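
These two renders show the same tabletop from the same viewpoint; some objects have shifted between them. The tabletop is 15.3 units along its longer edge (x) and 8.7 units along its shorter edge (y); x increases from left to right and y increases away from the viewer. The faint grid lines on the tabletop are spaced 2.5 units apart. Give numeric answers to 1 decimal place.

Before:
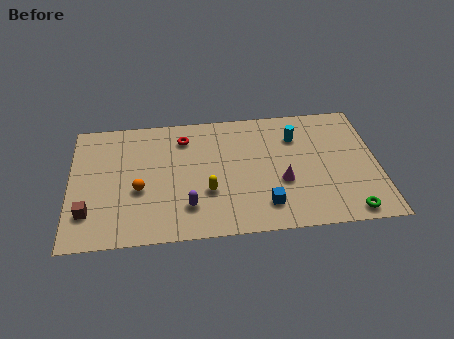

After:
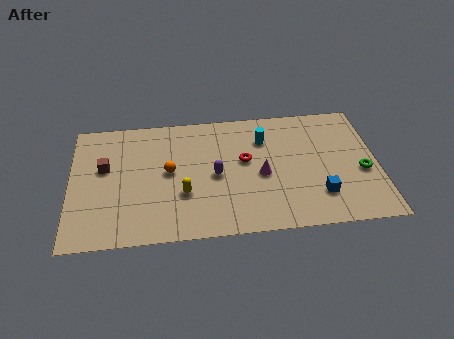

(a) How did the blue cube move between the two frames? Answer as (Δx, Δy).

(2.7, 0.4)

The blue cube started near (9.6, 1.8) and ended near (12.3, 2.2).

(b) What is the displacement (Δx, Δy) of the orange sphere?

(1.5, 1.1)

From the two frames, the orange sphere sits at roughly (3.4, 3.5) before and (4.9, 4.6) after.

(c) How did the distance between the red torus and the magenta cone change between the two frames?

-4.6

The distance was about 6.0 in the first image and 1.4 in the second, so they moved 4.6 units closer together.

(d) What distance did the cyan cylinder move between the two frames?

1.6

The cyan cylinder was near (11.3, 6.4) before and (9.7, 6.4) after, so it travelled √(1.6² + 0.0²) ≈ 1.6 units.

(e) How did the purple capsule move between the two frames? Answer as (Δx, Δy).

(1.4, 2.0)

From the two frames, the purple capsule sits at roughly (5.8, 2.1) before and (7.2, 4.1) after.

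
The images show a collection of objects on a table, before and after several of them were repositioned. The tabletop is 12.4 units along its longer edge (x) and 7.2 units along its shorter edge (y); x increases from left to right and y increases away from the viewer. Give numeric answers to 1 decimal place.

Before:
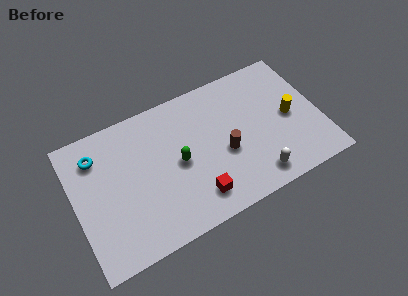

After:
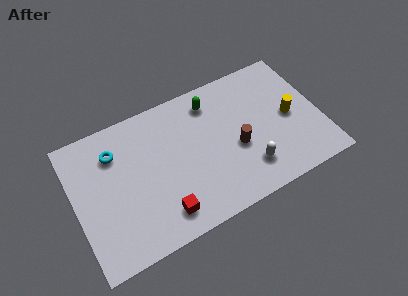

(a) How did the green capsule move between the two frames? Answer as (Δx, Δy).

(2.0, 2.4)

From the two frames, the green capsule sits at roughly (5.2, 3.5) before and (7.2, 5.9) after.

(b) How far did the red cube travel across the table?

1.7

From (5.8, 1.4) to (4.1, 1.3), the red cube covered √(1.7² + 0.1²) ≈ 1.7 units.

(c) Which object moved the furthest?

the green capsule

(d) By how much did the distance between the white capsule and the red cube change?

+1.4

The distance was about 3.0 in the first image and 4.4 in the second, so they moved 1.4 units further apart.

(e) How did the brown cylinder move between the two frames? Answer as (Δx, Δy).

(0.6, 0.0)

The brown cylinder started near (7.5, 3.0) and ended near (8.1, 3.0).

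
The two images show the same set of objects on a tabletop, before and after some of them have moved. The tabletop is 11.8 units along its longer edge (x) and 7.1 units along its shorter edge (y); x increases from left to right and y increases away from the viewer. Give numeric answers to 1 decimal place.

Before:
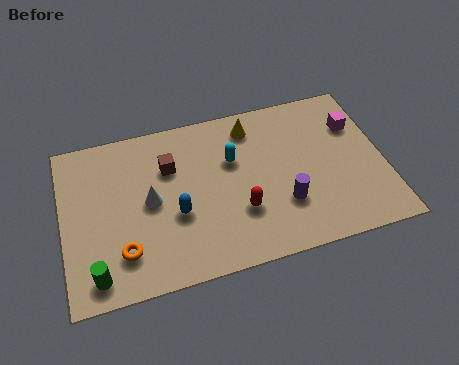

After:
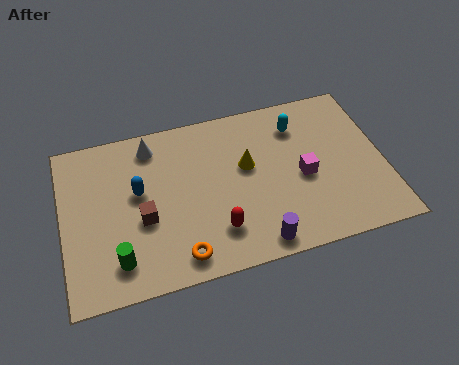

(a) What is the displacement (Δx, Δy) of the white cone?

(0.2, 2.4)

From the two frames, the white cone sits at roughly (3.2, 3.6) before and (3.4, 6.0) after.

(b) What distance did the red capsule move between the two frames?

1.1

The red capsule moved from about (6.4, 2.3) to (5.5, 1.7), a distance of √(0.9² + 0.6²) ≈ 1.1.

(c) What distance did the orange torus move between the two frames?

2.1

The orange torus moved from about (2.1, 1.7) to (4.1, 1.0), a distance of √(2.0² + 0.7²) ≈ 2.1.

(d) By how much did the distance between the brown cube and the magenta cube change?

-1.0

The distance was about 6.9 in the first image and 5.9 in the second, so they moved 1.0 units closer together.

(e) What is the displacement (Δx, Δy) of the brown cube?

(-1.1, -2.0)

From the two frames, the brown cube sits at roughly (4.0, 4.9) before and (2.9, 2.9) after.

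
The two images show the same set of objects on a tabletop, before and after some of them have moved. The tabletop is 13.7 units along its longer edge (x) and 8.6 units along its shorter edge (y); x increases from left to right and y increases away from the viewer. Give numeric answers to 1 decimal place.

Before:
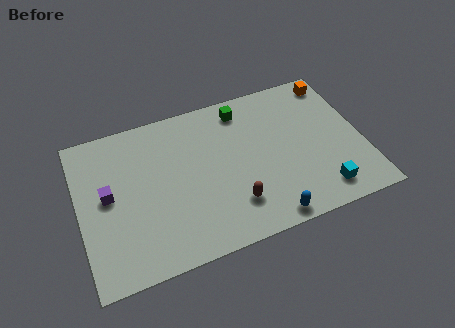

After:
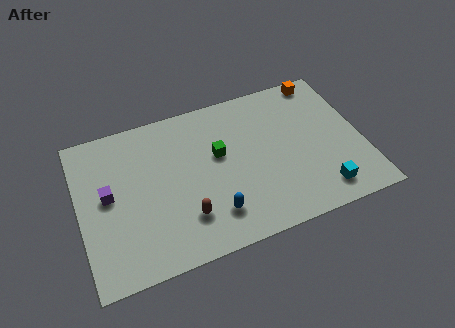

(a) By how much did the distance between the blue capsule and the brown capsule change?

-0.7

The distance was about 2.0 in the first image and 1.3 in the second, so they moved 0.7 units closer together.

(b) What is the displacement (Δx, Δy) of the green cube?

(-1.4, -2.2)

The green cube was at about (8.2, 7.3) and moved to about (6.8, 5.1).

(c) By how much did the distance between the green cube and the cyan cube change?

-0.8

They were about 6.7 units apart before and 5.9 after — 0.8 units closer together.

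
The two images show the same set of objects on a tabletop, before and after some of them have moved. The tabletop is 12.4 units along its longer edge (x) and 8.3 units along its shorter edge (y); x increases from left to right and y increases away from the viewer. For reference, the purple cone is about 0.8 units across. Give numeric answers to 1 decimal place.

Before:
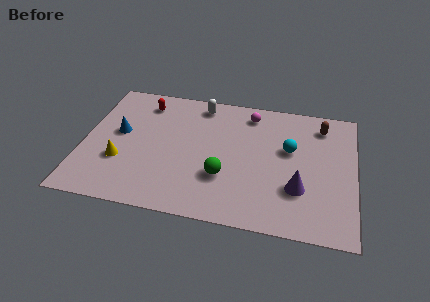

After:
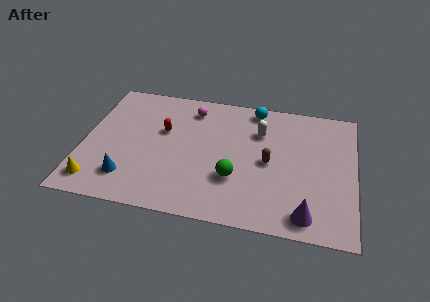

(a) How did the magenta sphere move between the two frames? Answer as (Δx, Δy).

(-2.7, -0.2)

The magenta sphere was at about (7.5, 7.0) and moved to about (4.8, 6.8).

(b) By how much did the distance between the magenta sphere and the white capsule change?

+1.0

Before: roughly 2.3 units apart; after: 3.3. That's 1.0 units further apart.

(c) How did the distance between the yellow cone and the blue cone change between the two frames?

-0.3

The distance was about 1.8 in the first image and 1.5 in the second, so they moved 0.3 units closer together.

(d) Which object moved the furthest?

the brown capsule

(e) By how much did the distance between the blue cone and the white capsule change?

+2.7

Before: roughly 4.4 units apart; after: 7.1. That's 2.7 units further apart.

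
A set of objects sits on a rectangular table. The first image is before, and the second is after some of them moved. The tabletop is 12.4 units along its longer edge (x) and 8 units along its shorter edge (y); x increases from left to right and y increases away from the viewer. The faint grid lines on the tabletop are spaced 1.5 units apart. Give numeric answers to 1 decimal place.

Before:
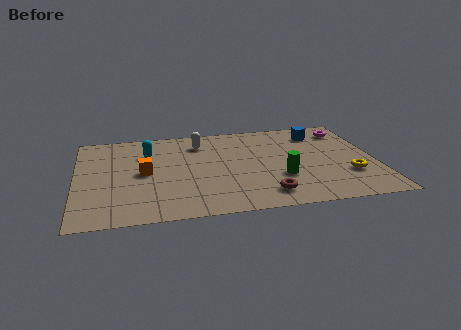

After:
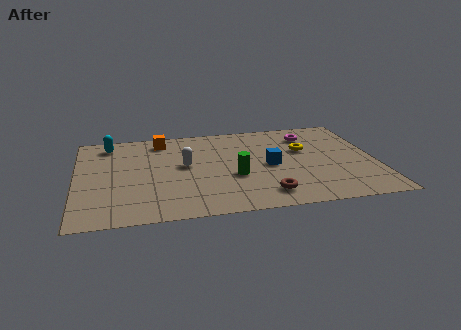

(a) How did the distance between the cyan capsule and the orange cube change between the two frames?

+0.5

The distance was about 1.7 in the first image and 2.2 in the second, so they moved 0.5 units further apart.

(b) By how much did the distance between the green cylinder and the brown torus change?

+0.6

Before: roughly 1.5 units apart; after: 2.1. That's 0.6 units further apart.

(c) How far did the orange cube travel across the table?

2.9

From (2.8, 4.0) to (3.6, 6.8), the orange cube covered √(0.8² + 2.8²) ≈ 2.9 units.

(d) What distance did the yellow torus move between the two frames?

3.0

The yellow torus moved from about (11.2, 2.5) to (9.5, 5.0), a distance of √(1.7² + 2.5²) ≈ 3.0.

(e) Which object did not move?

the brown torus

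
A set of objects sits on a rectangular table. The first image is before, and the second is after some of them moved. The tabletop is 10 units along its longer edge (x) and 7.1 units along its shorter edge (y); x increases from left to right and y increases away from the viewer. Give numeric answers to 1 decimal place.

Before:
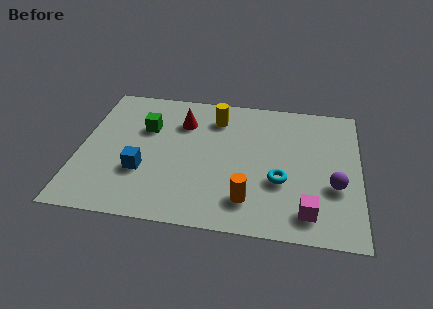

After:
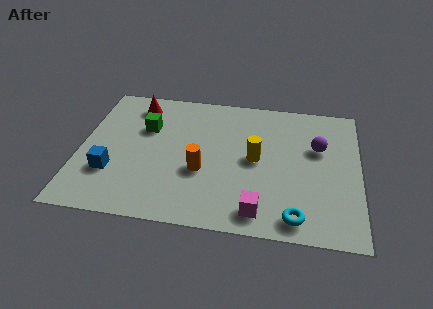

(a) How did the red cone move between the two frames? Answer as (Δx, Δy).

(-1.7, 0.7)

The red cone was at about (3.6, 5.2) and moved to about (1.9, 5.9).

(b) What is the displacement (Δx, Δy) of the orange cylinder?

(-1.7, 1.2)

The orange cylinder was at about (6.1, 1.5) and moved to about (4.4, 2.7).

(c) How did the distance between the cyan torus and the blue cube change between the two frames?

+1.8

They were about 4.9 units apart before and 6.7 after — 1.8 units further apart.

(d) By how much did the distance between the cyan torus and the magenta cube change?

-0.4

The distance was about 1.7 in the first image and 1.3 in the second, so they moved 0.4 units closer together.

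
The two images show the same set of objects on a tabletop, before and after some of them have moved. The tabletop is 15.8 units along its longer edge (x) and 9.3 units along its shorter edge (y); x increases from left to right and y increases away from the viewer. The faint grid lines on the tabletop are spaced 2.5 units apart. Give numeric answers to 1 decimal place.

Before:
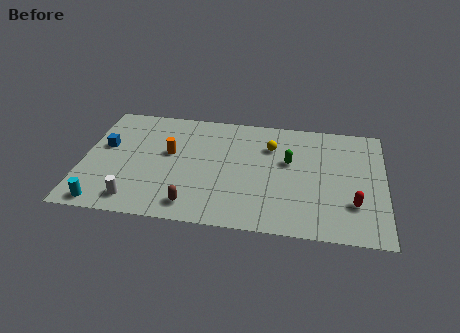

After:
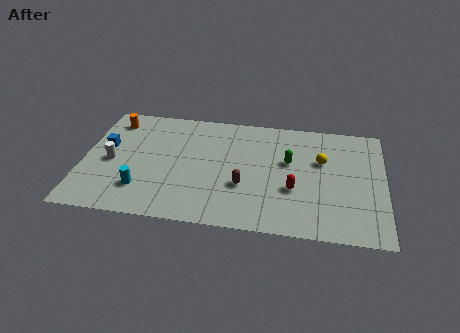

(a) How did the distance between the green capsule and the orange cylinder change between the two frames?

+3.3

Before: roughly 6.3 units apart; after: 9.6. That's 3.3 units further apart.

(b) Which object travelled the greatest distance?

the orange cylinder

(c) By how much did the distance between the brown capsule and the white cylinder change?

+4.1

The distance was about 3.0 in the first image and 7.1 in the second, so they moved 4.1 units further apart.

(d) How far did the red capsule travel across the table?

3.2

From (14.2, 2.7) to (11.1, 3.4), the red capsule covered √(3.1² + 0.7²) ≈ 3.2 units.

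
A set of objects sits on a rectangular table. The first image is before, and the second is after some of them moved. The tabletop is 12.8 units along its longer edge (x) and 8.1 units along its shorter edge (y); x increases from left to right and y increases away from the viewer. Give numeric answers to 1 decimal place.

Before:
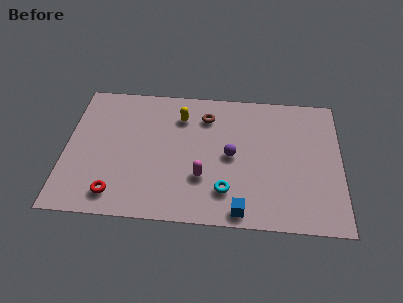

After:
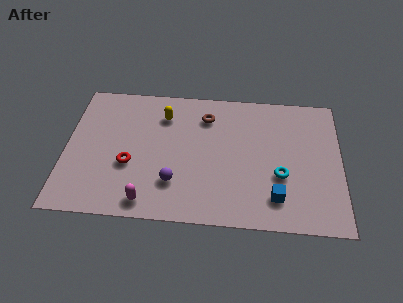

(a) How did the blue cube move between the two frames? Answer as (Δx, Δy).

(1.6, 0.9)

The blue cube was at about (8.2, 0.8) and moved to about (9.8, 1.7).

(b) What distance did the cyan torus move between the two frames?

2.7

The cyan torus was near (7.5, 1.9) before and (10.0, 3.0) after, so it travelled √(2.5² + 1.1²) ≈ 2.7 units.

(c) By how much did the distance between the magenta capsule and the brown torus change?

+2.2

The distance was about 3.7 in the first image and 5.9 in the second, so they moved 2.2 units further apart.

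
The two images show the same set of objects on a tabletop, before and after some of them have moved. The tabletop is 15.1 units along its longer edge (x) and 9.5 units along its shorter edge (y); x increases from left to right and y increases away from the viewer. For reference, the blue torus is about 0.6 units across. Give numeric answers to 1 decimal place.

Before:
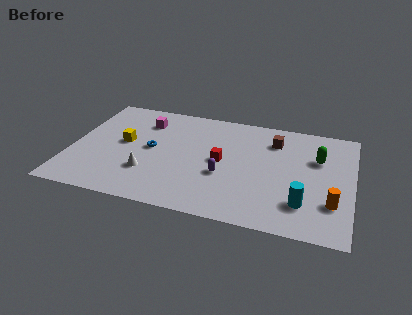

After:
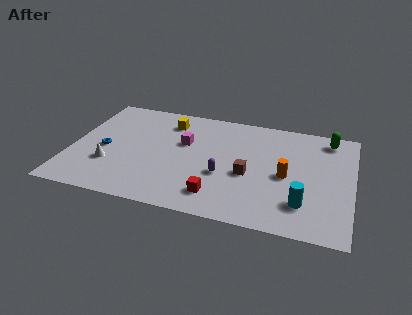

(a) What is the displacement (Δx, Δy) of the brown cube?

(-1.2, -3.3)

The brown cube was at about (10.8, 7.3) and moved to about (9.6, 4.0).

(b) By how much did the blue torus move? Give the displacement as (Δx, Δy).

(-2.5, -0.6)

The blue torus started near (4.3, 4.9) and ended near (1.8, 4.3).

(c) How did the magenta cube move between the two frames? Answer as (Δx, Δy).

(2.3, -1.4)

The magenta cube was at about (3.7, 7.3) and moved to about (6.0, 5.9).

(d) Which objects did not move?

the cyan cylinder and the purple capsule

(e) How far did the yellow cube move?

3.3

The yellow cube moved from about (2.8, 5.1) to (5.0, 7.6), a distance of √(2.2² + 2.5²) ≈ 3.3.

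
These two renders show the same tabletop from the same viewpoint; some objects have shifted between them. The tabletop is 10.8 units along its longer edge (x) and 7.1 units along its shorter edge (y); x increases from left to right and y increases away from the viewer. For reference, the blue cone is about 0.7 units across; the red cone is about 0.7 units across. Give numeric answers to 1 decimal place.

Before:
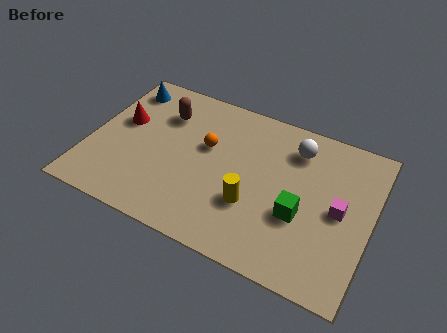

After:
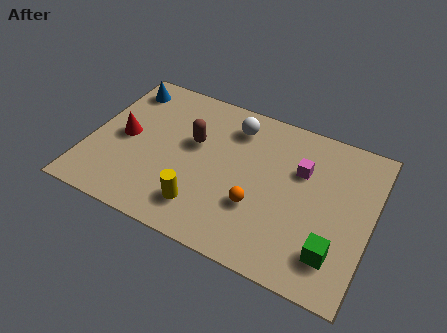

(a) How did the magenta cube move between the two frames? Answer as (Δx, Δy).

(-1.6, 1.2)

From the two frames, the magenta cube sits at roughly (9.6, 3.5) before and (8.0, 4.7) after.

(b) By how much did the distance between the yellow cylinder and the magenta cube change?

+1.3

They were about 3.4 units apart before and 4.7 after — 1.3 units further apart.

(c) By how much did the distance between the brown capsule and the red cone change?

+0.9

The distance was about 1.8 in the first image and 2.7 in the second, so they moved 0.9 units further apart.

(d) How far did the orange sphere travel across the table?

2.9

The orange sphere moved from about (4.4, 4.3) to (6.6, 2.4), a distance of √(2.2² + 1.9²) ≈ 2.9.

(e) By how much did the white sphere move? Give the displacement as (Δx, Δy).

(-2.4, 0.1)

The white sphere started near (7.7, 5.6) and ended near (5.3, 5.7).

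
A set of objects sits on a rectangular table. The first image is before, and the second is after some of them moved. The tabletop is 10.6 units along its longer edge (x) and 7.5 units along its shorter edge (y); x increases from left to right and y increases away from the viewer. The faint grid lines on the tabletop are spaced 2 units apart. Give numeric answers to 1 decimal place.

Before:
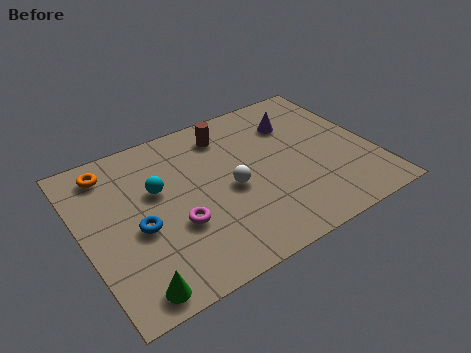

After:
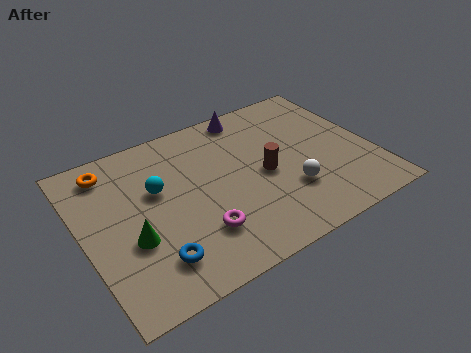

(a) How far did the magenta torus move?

1.0

From (3.2, 2.7) to (3.9, 2.0), the magenta torus covered √(0.7² + 0.7²) ≈ 1.0 units.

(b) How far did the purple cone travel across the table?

1.9

From (8.1, 5.5) to (6.6, 6.7), the purple cone covered √(1.5² + 1.2²) ≈ 1.9 units.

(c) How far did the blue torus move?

1.6

The blue torus moved from about (1.9, 3.2) to (2.2, 1.6), a distance of √(0.3² + 1.6²) ≈ 1.6.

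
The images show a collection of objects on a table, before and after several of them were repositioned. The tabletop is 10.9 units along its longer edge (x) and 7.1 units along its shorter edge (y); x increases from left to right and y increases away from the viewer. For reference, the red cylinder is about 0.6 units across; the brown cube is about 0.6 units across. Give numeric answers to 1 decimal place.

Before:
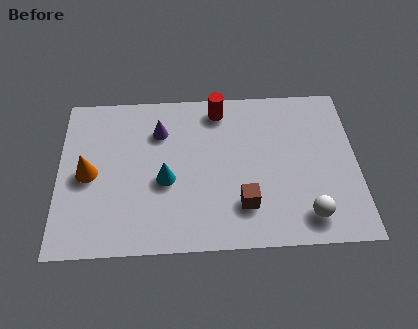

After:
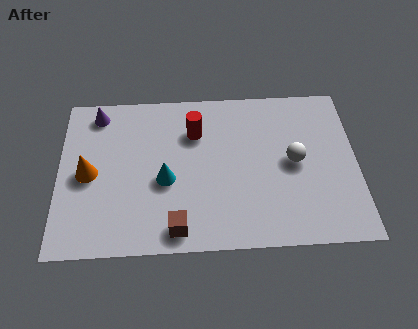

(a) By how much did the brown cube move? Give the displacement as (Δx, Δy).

(-2.4, -0.9)

From the two frames, the brown cube sits at roughly (6.7, 1.8) before and (4.3, 0.9) after.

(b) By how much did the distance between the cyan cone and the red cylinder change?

-1.3

They were about 3.7 units apart before and 2.4 after — 1.3 units closer together.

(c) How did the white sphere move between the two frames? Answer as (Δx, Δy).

(-0.4, 2.4)

The white sphere was at about (9.0, 1.2) and moved to about (8.6, 3.6).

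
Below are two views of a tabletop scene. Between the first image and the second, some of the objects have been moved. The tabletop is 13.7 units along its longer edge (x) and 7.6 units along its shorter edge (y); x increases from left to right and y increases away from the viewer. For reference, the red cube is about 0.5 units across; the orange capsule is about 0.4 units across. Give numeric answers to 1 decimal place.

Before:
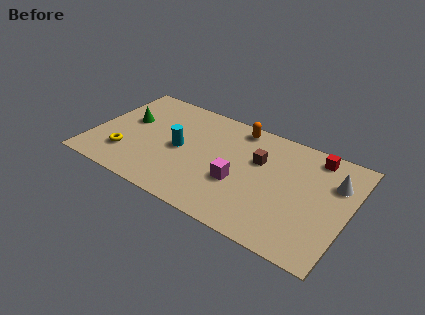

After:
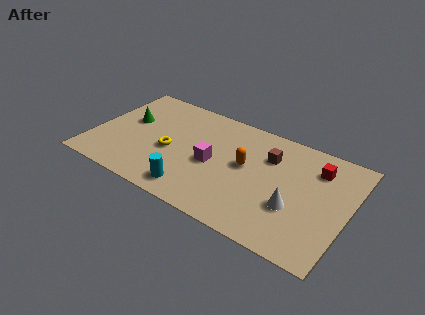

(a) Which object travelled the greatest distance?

the white cone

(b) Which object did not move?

the green cone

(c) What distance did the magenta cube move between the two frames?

1.6

The magenta cube was near (8.0, 2.9) before and (6.5, 3.5) after, so it travelled √(1.5² + 0.6²) ≈ 1.6 units.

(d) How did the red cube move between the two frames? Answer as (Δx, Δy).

(0.2, -0.8)

The red cube started near (11.6, 6.6) and ended near (11.8, 5.8).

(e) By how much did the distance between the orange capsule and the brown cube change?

-0.7

The distance was about 2.3 in the first image and 1.6 in the second, so they moved 0.7 units closer together.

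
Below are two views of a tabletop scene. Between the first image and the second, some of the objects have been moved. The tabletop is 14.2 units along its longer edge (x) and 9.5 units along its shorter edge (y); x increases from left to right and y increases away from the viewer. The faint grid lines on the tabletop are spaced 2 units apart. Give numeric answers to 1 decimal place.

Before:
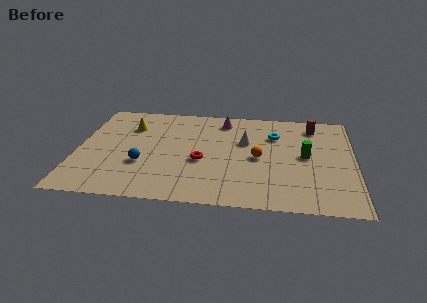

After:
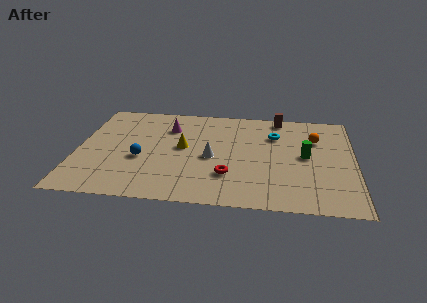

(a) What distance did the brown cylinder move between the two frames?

1.9

The brown cylinder was near (12.1, 7.9) before and (10.3, 8.6) after, so it travelled √(1.8² + 0.7²) ≈ 1.9 units.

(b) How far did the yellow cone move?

3.3

The yellow cone moved from about (2.6, 6.9) to (5.4, 5.1), a distance of √(2.8² + 1.8²) ≈ 3.3.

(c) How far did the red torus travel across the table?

1.8

From (6.4, 3.9) to (7.8, 2.7), the red torus covered √(1.4² + 1.2²) ≈ 1.8 units.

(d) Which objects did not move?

the green cylinder and the cyan torus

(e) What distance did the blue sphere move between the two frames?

0.5

From (3.4, 3.3) to (3.3, 3.8), the blue sphere covered √(0.1² + 0.5²) ≈ 0.5 units.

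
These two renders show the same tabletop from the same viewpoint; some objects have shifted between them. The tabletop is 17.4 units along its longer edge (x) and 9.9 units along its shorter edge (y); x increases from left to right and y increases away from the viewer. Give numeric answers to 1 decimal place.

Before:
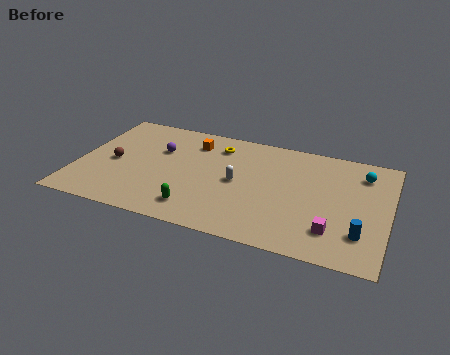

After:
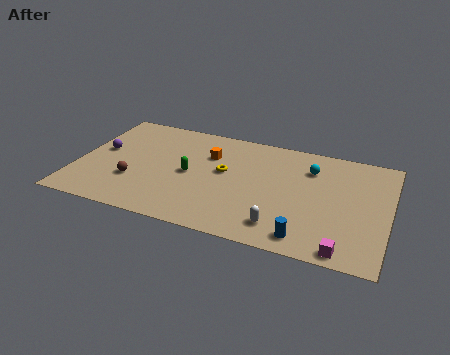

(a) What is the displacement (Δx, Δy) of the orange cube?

(1.0, -0.9)

From the two frames, the orange cube sits at roughly (6.2, 7.8) before and (7.2, 6.9) after.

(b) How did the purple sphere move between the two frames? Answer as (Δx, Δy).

(-3.2, -1.0)

The purple sphere started near (4.4, 6.5) and ended near (1.2, 5.5).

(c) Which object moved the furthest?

the white capsule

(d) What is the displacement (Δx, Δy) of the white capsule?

(2.7, -3.1)

From the two frames, the white capsule sits at roughly (9.0, 4.9) before and (11.7, 1.8) after.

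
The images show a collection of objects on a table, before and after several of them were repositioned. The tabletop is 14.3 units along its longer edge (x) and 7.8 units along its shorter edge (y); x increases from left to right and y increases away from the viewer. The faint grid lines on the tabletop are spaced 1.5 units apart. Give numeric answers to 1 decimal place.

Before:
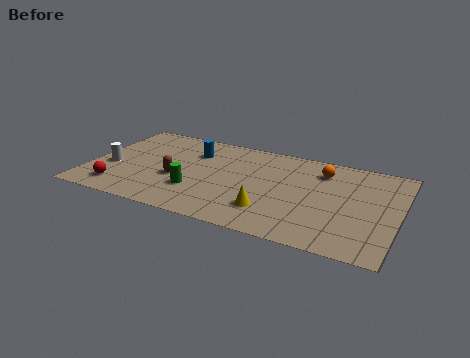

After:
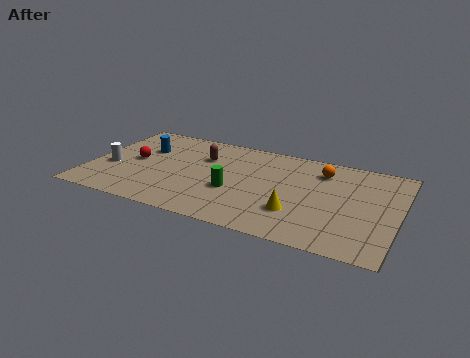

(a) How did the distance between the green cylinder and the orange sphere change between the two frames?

-1.7

They were about 6.6 units apart before and 4.9 after — 1.7 units closer together.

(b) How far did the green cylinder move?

1.8

The green cylinder moved from about (5.1, 2.4) to (6.8, 3.0), a distance of √(1.7² + 0.6²) ≈ 1.8.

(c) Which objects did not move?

the white cylinder and the orange sphere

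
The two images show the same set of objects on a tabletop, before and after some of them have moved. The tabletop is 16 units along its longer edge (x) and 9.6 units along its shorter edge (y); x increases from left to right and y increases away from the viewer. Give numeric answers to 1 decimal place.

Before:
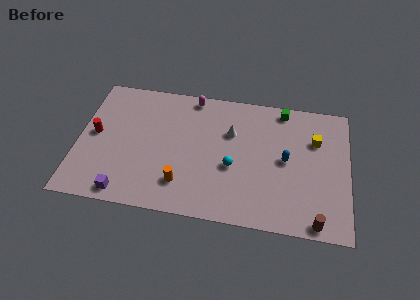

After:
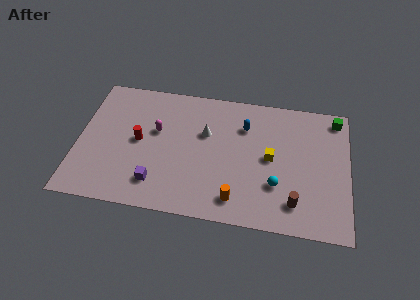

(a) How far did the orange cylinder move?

3.3

The orange cylinder was near (6.3, 2.2) before and (9.5, 1.6) after, so it travelled √(3.2² + 0.6²) ≈ 3.3 units.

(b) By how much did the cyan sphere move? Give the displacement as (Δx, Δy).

(2.6, -0.9)

The cyan sphere started near (9.2, 3.9) and ended near (11.8, 3.0).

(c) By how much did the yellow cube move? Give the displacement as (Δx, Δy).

(-2.6, -1.7)

The yellow cube was at about (14.0, 6.6) and moved to about (11.4, 4.9).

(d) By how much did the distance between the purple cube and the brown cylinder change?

-3.1

Before: roughly 11.2 units apart; after: 8.1. That's 3.1 units closer together.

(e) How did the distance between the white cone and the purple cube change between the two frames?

-3.2

They were about 8.1 units apart before and 4.9 after — 3.2 units closer together.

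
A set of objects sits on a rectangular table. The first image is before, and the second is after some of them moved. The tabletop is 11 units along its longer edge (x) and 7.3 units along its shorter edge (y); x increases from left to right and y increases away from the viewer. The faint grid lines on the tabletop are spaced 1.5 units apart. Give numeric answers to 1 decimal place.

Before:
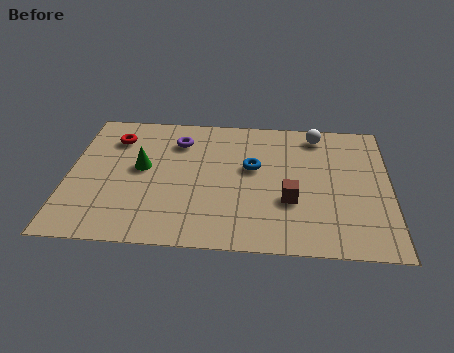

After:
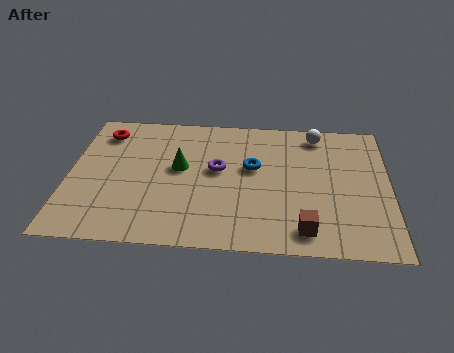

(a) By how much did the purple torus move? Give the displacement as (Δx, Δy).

(1.4, -1.5)

The purple torus started near (3.7, 5.6) and ended near (5.1, 4.1).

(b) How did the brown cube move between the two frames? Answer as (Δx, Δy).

(0.5, -1.5)

From the two frames, the brown cube sits at roughly (7.6, 2.6) before and (8.1, 1.1) after.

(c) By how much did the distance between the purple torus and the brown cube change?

-0.7

Before: roughly 4.9 units apart; after: 4.2. That's 0.7 units closer together.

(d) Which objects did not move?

the blue torus and the white sphere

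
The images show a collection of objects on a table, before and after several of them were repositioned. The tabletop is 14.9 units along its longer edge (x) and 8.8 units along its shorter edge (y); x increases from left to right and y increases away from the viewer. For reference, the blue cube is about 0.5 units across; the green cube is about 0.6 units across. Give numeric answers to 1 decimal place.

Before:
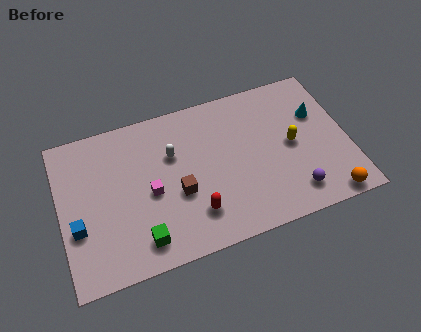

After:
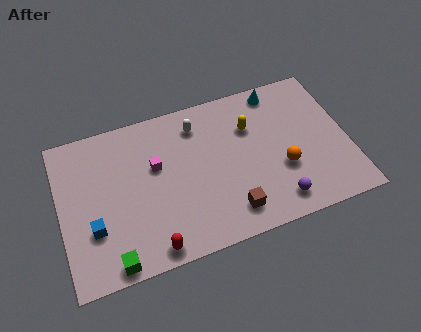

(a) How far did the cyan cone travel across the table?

2.8

From (13.5, 5.8) to (11.6, 7.8), the cyan cone covered √(1.9² + 2.0²) ≈ 2.8 units.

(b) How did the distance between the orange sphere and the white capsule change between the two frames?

-3.4

The distance was about 9.1 in the first image and 5.7 in the second, so they moved 3.4 units closer together.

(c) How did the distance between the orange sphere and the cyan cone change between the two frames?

-0.4

Before: roughly 5.0 units apart; after: 4.6. That's 0.4 units closer together.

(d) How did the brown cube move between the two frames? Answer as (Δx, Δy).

(2.5, -1.9)

From the two frames, the brown cube sits at roughly (6.0, 3.5) before and (8.5, 1.6) after.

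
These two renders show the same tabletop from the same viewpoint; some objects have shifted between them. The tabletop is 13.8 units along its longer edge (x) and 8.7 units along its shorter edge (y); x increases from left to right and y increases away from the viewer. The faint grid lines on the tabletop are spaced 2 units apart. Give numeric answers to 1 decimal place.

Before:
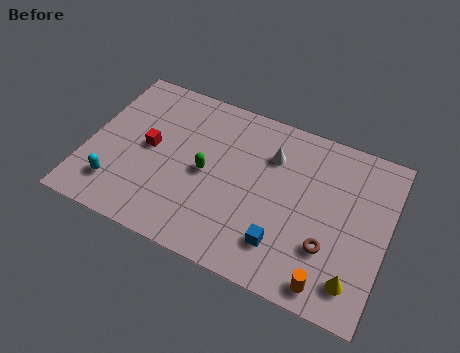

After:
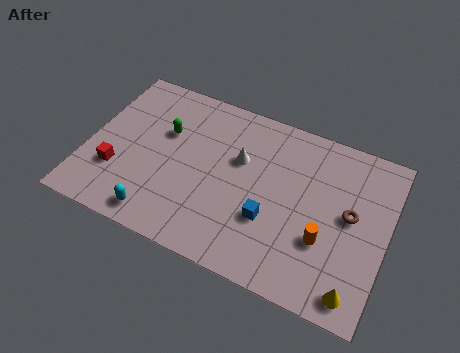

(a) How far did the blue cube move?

1.2

From (9.3, 2.0) to (8.6, 3.0), the blue cube covered √(0.7² + 1.0²) ≈ 1.2 units.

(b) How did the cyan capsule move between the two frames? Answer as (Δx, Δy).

(2.1, -0.8)

The cyan capsule was at about (1.6, 1.9) and moved to about (3.7, 1.1).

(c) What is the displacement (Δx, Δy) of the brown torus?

(0.8, 2.0)

From the two frames, the brown torus sits at roughly (11.3, 2.7) before and (12.1, 4.7) after.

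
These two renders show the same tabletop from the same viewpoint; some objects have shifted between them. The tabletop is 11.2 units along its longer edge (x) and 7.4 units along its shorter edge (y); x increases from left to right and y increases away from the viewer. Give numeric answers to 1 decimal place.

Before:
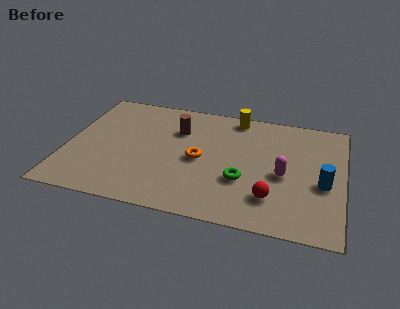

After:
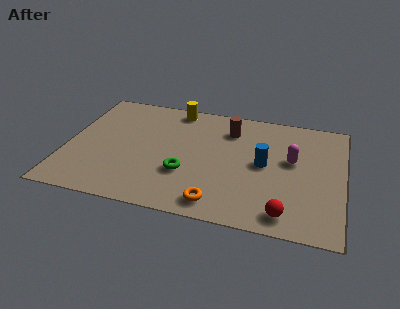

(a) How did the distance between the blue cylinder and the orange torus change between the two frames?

-1.7

The distance was about 5.0 in the first image and 3.3 in the second, so they moved 1.7 units closer together.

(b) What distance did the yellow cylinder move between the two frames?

2.5

The yellow cylinder was near (6.7, 6.6) before and (4.2, 6.6) after, so it travelled √(2.5² + 0.0²) ≈ 2.5 units.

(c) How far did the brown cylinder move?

2.2

The brown cylinder moved from about (4.4, 5.2) to (6.5, 5.7), a distance of √(2.1² + 0.5²) ≈ 2.2.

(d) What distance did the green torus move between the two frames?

2.3

From (7.2, 2.6) to (4.9, 2.5), the green torus covered √(2.3² + 0.1²) ≈ 2.3 units.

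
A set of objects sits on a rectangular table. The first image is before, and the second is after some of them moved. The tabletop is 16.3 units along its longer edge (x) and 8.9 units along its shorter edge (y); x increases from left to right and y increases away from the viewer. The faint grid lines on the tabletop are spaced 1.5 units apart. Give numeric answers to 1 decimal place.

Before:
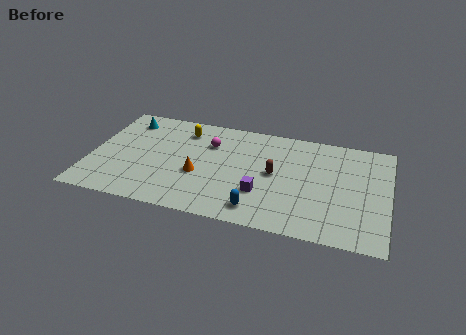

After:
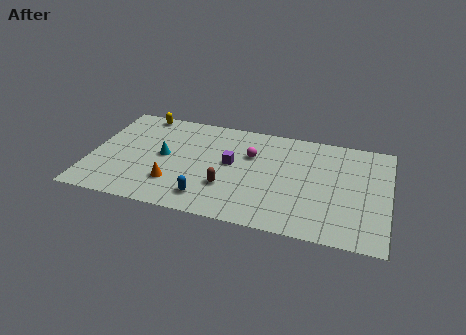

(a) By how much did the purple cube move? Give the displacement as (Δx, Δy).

(-1.8, 2.1)

From the two frames, the purple cube sits at roughly (9.5, 2.8) before and (7.7, 4.9) after.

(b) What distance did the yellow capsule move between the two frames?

2.7

From (4.9, 7.1) to (2.4, 8.1), the yellow capsule covered √(2.5² + 1.0²) ≈ 2.7 units.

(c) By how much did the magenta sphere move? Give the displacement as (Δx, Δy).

(2.3, -0.4)

The magenta sphere started near (6.4, 6.3) and ended near (8.7, 5.9).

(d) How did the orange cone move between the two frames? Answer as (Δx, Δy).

(-1.3, -1.1)

The orange cone was at about (6.0, 3.5) and moved to about (4.7, 2.4).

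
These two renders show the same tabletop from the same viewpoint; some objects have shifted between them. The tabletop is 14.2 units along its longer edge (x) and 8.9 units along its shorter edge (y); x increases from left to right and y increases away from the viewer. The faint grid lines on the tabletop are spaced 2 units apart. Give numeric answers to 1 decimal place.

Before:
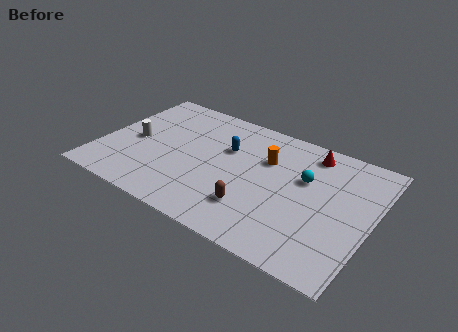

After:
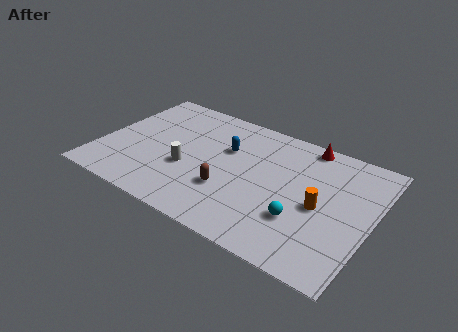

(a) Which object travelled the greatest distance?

the orange cylinder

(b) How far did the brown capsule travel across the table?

1.5

From (8.4, 2.3) to (7.0, 2.9), the brown capsule covered √(1.4² + 0.6²) ≈ 1.5 units.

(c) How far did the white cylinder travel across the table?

3.1

The white cylinder was near (1.7, 4.2) before and (4.7, 3.4) after, so it travelled √(3.0² + 0.8²) ≈ 3.1 units.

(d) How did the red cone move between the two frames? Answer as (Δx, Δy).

(-0.3, 0.5)

From the two frames, the red cone sits at roughly (10.6, 7.6) before and (10.3, 8.1) after.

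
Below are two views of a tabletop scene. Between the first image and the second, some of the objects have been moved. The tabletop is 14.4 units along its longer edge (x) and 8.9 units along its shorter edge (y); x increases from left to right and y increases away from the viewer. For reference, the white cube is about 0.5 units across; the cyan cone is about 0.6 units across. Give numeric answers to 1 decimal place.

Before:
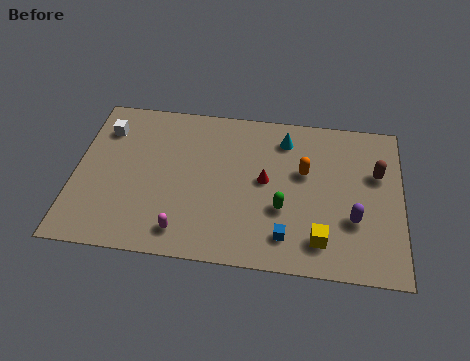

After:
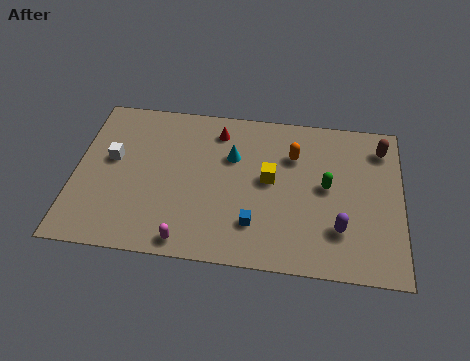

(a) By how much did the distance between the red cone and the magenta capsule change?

+1.7

They were about 4.8 units apart before and 6.5 after — 1.7 units further apart.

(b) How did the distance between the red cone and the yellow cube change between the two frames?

-0.4

They were about 3.9 units apart before and 3.5 after — 0.4 units closer together.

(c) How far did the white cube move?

1.7

The white cube was near (1.2, 6.8) before and (1.6, 5.1) after, so it travelled √(0.4² + 1.7²) ≈ 1.7 units.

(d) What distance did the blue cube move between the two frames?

1.5

From (9.4, 1.7) to (8.0, 2.2), the blue cube covered √(1.4² + 0.5²) ≈ 1.5 units.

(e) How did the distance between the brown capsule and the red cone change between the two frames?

+2.3

The distance was about 5.0 in the first image and 7.3 in the second, so they moved 2.3 units further apart.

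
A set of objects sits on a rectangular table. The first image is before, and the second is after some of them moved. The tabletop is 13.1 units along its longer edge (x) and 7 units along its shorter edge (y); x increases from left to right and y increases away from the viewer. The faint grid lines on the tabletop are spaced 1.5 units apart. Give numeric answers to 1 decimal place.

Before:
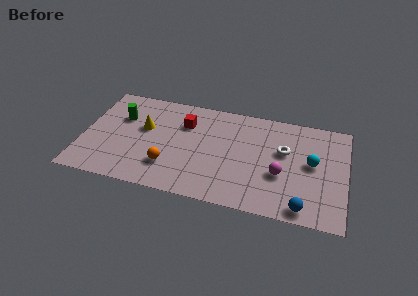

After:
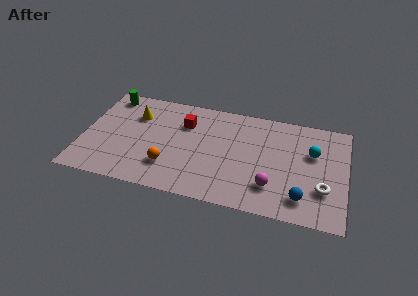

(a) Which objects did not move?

the orange sphere and the red cube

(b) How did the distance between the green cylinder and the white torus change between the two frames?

+3.4

They were about 8.2 units apart before and 11.6 after — 3.4 units further apart.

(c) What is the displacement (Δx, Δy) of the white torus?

(2.0, -2.1)

The white torus started near (10.0, 4.3) and ended near (12.0, 2.2).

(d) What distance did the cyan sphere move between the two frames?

0.7

From (11.4, 3.8) to (11.4, 4.5), the cyan sphere covered √(0.0² + 0.7²) ≈ 0.7 units.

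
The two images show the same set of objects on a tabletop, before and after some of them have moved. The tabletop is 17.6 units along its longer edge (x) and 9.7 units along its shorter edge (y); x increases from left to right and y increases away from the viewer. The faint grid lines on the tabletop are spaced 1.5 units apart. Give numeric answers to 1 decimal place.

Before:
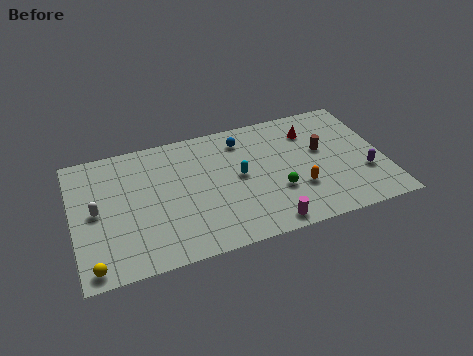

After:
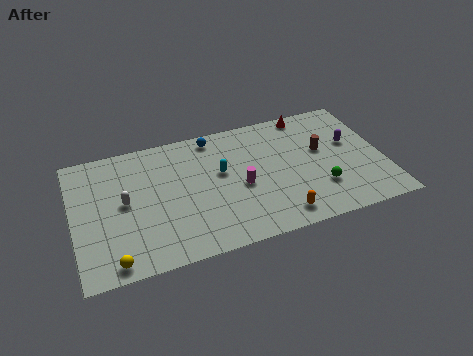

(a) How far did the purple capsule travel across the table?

2.6

The purple capsule was near (16.4, 3.2) before and (15.9, 5.8) after, so it travelled √(0.5² + 2.6²) ≈ 2.6 units.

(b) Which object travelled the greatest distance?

the magenta cylinder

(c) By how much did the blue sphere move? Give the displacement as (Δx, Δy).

(-1.6, 0.7)

The blue sphere started near (9.8, 7.9) and ended near (8.2, 8.6).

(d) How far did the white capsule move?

1.6

The white capsule moved from about (1.3, 4.9) to (2.9, 5.1), a distance of √(1.6² + 0.2²) ≈ 1.6.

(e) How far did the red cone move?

1.4

The red cone moved from about (13.7, 7.4) to (13.7, 8.8), a distance of √(0.0² + 1.4²) ≈ 1.4.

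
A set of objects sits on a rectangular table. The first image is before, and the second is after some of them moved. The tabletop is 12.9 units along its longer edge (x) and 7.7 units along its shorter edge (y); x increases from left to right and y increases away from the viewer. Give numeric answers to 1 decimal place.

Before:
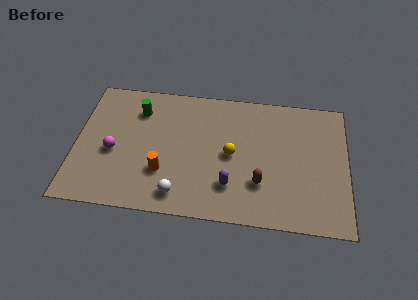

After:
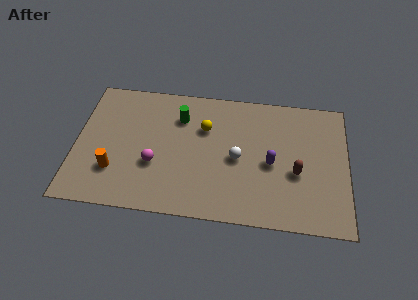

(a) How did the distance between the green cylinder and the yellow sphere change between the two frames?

-3.7

Before: roughly 5.0 units apart; after: 1.3. That's 3.7 units closer together.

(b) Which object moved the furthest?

the white sphere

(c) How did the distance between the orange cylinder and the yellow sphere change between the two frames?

+1.7

The distance was about 3.5 in the first image and 5.2 in the second, so they moved 1.7 units further apart.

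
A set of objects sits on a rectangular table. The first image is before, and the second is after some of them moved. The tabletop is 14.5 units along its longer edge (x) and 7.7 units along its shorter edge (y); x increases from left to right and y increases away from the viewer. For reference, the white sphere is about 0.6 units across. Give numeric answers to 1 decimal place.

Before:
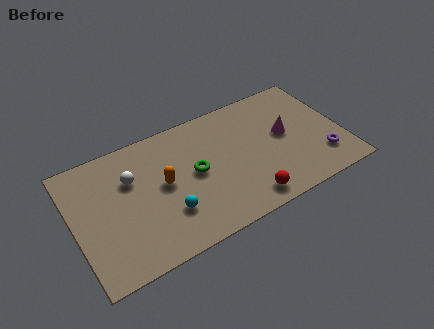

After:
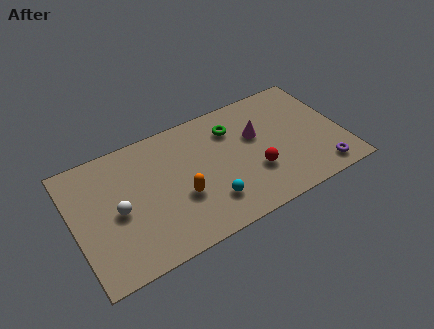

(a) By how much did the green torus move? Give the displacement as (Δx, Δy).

(2.3, 1.8)

The green torus started near (6.5, 4.0) and ended near (8.8, 5.8).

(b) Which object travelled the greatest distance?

the green torus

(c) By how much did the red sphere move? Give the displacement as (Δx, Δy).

(0.7, 1.5)

The red sphere was at about (8.9, 1.1) and moved to about (9.6, 2.6).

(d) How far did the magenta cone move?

1.6

The magenta cone was near (11.5, 4.2) before and (10.0, 4.8) after, so it travelled √(1.5² + 0.6²) ≈ 1.6 units.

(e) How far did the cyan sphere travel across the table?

2.2

The cyan sphere moved from about (4.8, 2.3) to (7.0, 1.9), a distance of √(2.2² + 0.4²) ≈ 2.2.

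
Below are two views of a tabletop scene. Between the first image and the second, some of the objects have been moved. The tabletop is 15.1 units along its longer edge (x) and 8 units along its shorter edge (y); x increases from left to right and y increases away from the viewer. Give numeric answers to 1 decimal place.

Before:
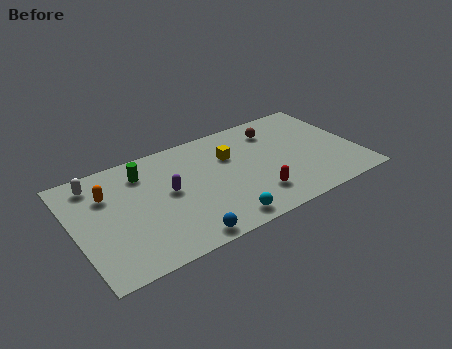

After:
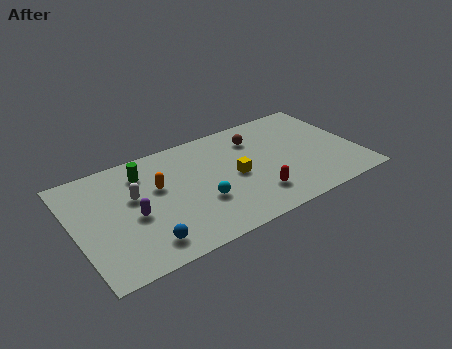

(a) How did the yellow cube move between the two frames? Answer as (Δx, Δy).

(0.0, -1.6)

The yellow cube started near (8.5, 5.4) and ended near (8.5, 3.8).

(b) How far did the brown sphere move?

1.1

The brown sphere was near (11.1, 6.3) before and (10.0, 6.1) after, so it travelled √(1.1² + 0.2²) ≈ 1.1 units.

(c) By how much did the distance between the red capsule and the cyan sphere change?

+0.7

They were about 2.2 units apart before and 2.9 after — 0.7 units further apart.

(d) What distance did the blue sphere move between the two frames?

2.0

From (5.2, 0.8) to (3.3, 1.4), the blue sphere covered √(1.9² + 0.6²) ≈ 2.0 units.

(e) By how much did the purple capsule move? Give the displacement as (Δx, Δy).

(-2.0, -0.8)

The purple capsule was at about (5.0, 4.3) and moved to about (3.0, 3.5).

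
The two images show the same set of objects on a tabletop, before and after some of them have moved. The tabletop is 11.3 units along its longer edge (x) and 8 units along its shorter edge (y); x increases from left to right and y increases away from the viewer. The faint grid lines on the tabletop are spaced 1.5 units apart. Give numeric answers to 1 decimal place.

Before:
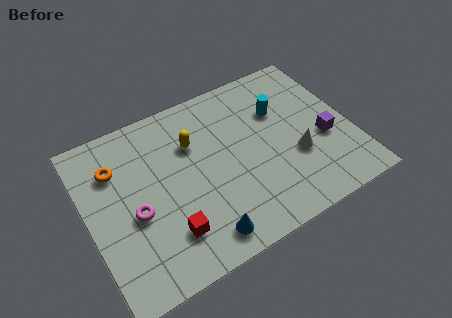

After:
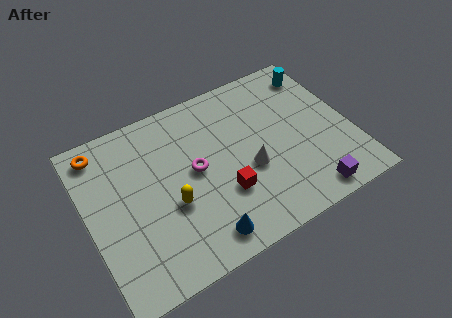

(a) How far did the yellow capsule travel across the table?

2.7

The yellow capsule was near (4.7, 5.5) before and (3.4, 3.1) after, so it travelled √(1.3² + 2.4²) ≈ 2.7 units.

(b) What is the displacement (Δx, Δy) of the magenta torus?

(2.7, 0.8)

From the two frames, the magenta torus sits at roughly (1.9, 3.4) before and (4.6, 4.2) after.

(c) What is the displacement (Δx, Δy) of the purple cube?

(-1.1, -2.3)

From the two frames, the purple cube sits at roughly (10.1, 3.2) before and (9.0, 0.9) after.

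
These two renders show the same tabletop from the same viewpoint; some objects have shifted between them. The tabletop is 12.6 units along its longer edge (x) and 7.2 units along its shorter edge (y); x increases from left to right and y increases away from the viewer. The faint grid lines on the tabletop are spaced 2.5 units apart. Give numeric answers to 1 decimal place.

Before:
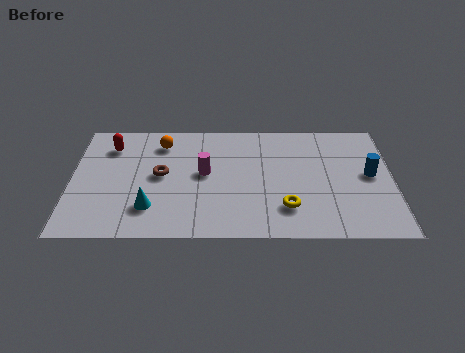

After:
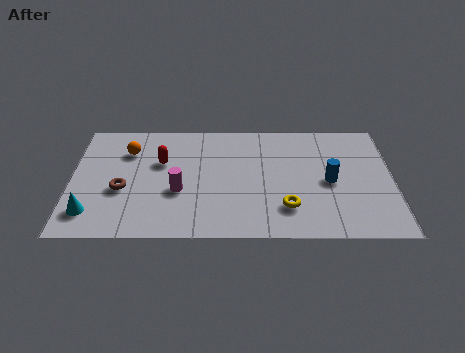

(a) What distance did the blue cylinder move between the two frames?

1.6

The blue cylinder moved from about (11.7, 3.8) to (10.1, 3.4), a distance of √(1.6² + 0.4²) ≈ 1.6.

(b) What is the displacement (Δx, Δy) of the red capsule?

(2.0, -1.0)

From the two frames, the red capsule sits at roughly (1.5, 5.6) before and (3.5, 4.6) after.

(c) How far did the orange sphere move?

1.4

The orange sphere moved from about (3.5, 5.8) to (2.2, 5.3), a distance of √(1.3² + 0.5²) ≈ 1.4.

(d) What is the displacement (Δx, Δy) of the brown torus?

(-1.5, -0.9)

The brown torus started near (3.5, 3.8) and ended near (2.0, 2.9).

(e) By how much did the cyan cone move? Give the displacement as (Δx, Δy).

(-2.3, -0.3)

The cyan cone was at about (3.1, 1.8) and moved to about (0.8, 1.5).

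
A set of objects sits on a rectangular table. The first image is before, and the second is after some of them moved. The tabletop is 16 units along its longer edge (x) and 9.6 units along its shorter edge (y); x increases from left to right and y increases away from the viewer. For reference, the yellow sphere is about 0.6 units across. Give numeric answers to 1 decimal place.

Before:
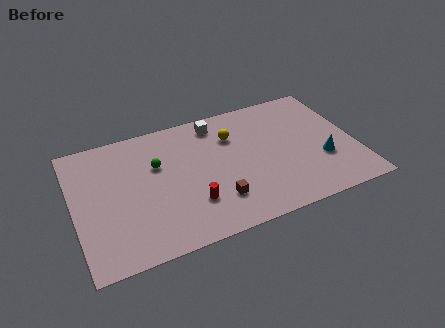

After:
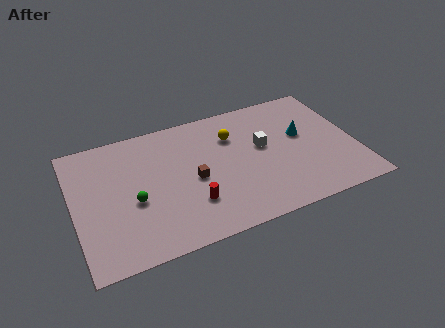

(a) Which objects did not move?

the red cylinder and the yellow sphere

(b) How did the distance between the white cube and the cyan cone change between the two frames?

-5.1

They were about 7.4 units apart before and 2.3 after — 5.1 units closer together.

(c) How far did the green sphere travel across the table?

2.7

From (4.8, 6.2) to (3.3, 4.0), the green sphere covered √(1.5² + 2.2²) ≈ 2.7 units.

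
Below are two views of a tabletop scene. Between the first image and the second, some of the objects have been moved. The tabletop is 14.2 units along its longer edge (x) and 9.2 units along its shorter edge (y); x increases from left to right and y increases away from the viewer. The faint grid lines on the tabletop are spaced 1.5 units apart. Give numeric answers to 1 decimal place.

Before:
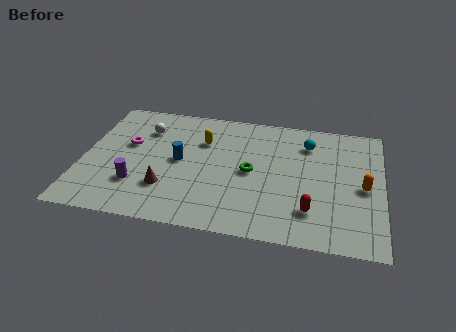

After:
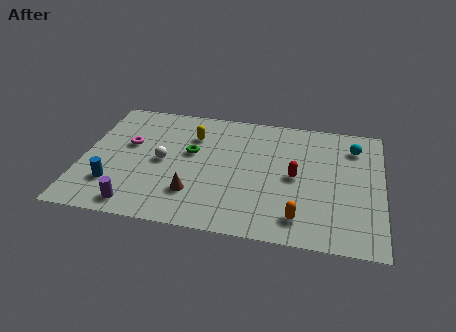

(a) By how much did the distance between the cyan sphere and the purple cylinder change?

+2.6

Before: roughly 9.1 units apart; after: 11.7. That's 2.6 units further apart.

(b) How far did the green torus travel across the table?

3.0

The green torus moved from about (8.0, 4.5) to (5.1, 5.4), a distance of √(2.9² + 0.9²) ≈ 3.0.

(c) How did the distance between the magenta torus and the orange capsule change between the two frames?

-2.1

Before: roughly 11.3 units apart; after: 9.2. That's 2.1 units closer together.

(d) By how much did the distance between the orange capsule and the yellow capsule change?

-0.6

They were about 8.0 units apart before and 7.4 after — 0.6 units closer together.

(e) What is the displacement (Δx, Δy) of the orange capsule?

(-2.9, -2.7)

The orange capsule started near (13.3, 4.3) and ended near (10.4, 1.6).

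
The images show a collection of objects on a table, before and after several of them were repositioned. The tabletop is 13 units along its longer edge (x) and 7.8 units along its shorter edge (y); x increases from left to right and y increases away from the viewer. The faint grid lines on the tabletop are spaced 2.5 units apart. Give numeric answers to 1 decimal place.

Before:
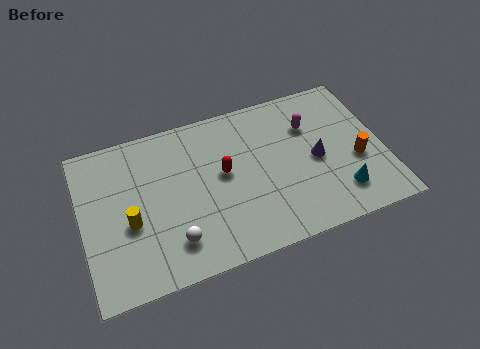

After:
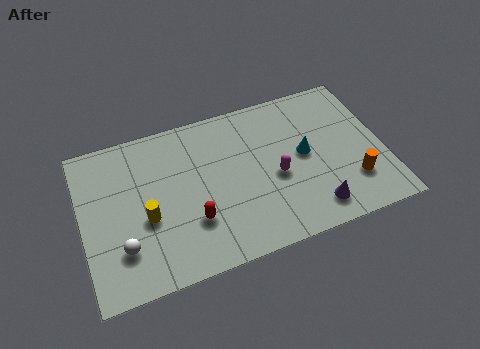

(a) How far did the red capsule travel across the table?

2.4

The red capsule was near (6.1, 4.3) before and (4.6, 2.4) after, so it travelled √(1.5² + 1.9²) ≈ 2.4 units.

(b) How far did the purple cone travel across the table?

2.4

The purple cone was near (10.1, 3.7) before and (9.7, 1.3) after, so it travelled √(0.4² + 2.4²) ≈ 2.4 units.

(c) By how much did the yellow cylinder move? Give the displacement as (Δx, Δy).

(0.7, 0.0)

From the two frames, the yellow cylinder sits at roughly (2.0, 3.2) before and (2.7, 3.2) after.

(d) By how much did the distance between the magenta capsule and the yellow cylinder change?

-2.7

They were about 8.3 units apart before and 5.6 after — 2.7 units closer together.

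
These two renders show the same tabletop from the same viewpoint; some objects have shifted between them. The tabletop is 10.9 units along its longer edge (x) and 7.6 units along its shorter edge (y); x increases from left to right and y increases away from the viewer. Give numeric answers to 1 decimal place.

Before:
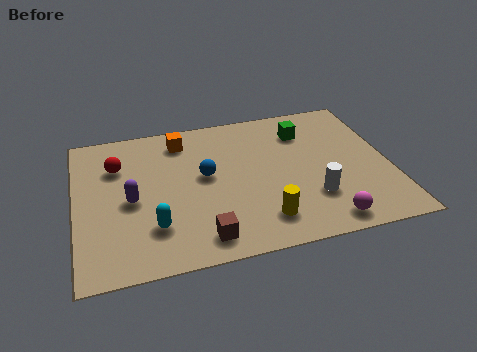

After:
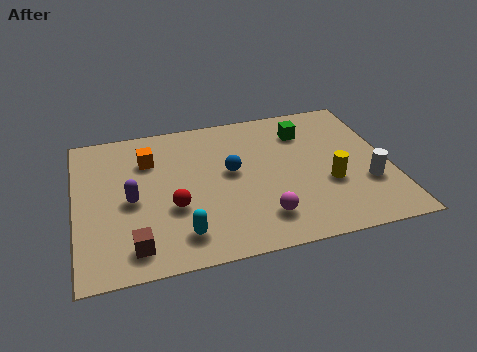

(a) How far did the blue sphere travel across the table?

0.9

From (4.5, 4.2) to (5.4, 4.2), the blue sphere covered √(0.9² + 0.0²) ≈ 0.9 units.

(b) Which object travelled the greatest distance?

the red sphere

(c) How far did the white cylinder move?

1.9

The white cylinder moved from about (8.1, 2.2) to (10.0, 2.5), a distance of √(1.9² + 0.3²) ≈ 1.9.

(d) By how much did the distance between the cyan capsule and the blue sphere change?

+0.5

Before: roughly 2.9 units apart; after: 3.4. That's 0.5 units further apart.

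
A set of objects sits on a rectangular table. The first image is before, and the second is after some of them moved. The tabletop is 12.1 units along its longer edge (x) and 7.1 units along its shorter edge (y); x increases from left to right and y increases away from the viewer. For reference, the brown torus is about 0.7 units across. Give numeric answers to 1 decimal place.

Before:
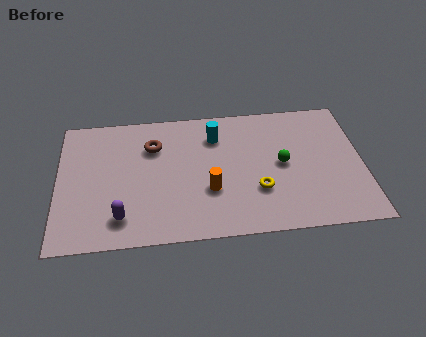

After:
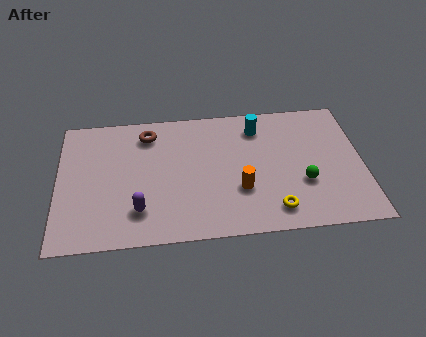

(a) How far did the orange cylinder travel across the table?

1.2

The orange cylinder moved from about (6.0, 2.5) to (7.2, 2.4), a distance of √(1.2² + 0.1²) ≈ 1.2.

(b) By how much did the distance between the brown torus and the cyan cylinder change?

+1.9

The distance was about 2.5 in the first image and 4.4 in the second, so they moved 1.9 units further apart.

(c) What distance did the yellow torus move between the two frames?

1.3

From (7.9, 2.3) to (8.5, 1.2), the yellow torus covered √(0.6² + 1.1²) ≈ 1.3 units.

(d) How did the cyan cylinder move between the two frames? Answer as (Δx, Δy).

(1.7, 0.3)

From the two frames, the cyan cylinder sits at roughly (6.3, 5.4) before and (8.0, 5.7) after.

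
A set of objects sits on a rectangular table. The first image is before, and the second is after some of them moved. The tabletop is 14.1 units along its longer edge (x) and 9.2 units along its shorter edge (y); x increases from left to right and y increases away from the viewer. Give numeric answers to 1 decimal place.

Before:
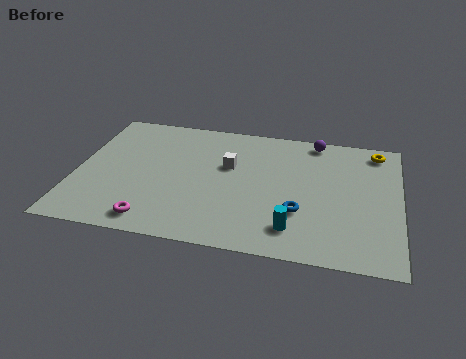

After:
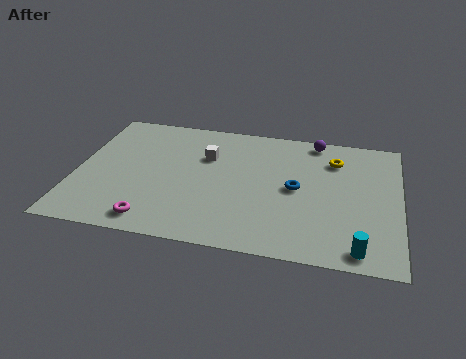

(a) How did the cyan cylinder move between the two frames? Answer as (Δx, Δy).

(2.8, -0.8)

From the two frames, the cyan cylinder sits at roughly (9.6, 1.8) before and (12.4, 1.0) after.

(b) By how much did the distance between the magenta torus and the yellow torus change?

-2.0

They were about 11.6 units apart before and 9.6 after — 2.0 units closer together.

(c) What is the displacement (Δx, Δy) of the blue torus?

(-0.2, 1.6)

The blue torus was at about (9.8, 3.0) and moved to about (9.6, 4.6).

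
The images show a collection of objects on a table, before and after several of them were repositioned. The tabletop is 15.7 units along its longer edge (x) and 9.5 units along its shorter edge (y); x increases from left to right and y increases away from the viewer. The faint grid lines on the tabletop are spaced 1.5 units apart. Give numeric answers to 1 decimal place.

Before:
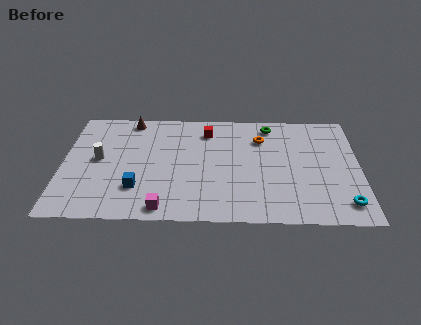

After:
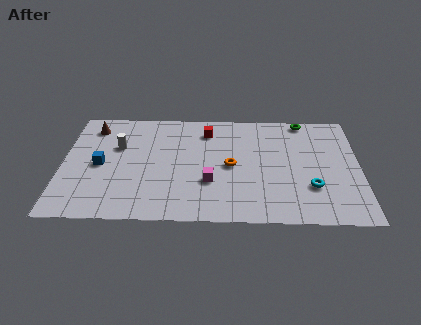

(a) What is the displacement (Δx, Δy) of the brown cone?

(-2.0, -0.7)

The brown cone was at about (3.5, 8.5) and moved to about (1.5, 7.8).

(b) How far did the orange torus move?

2.9

From (10.5, 7.0) to (8.9, 4.6), the orange torus covered √(1.6² + 2.4²) ≈ 2.9 units.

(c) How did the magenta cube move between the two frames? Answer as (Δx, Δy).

(2.4, 2.2)

From the two frames, the magenta cube sits at roughly (5.4, 1.0) before and (7.8, 3.2) after.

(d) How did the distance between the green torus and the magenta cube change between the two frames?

-1.7

They were about 9.1 units apart before and 7.4 after — 1.7 units closer together.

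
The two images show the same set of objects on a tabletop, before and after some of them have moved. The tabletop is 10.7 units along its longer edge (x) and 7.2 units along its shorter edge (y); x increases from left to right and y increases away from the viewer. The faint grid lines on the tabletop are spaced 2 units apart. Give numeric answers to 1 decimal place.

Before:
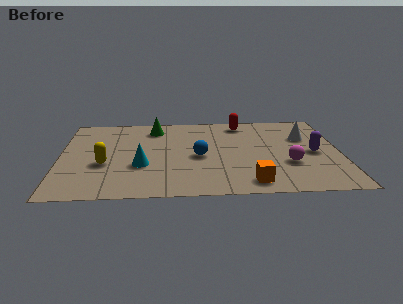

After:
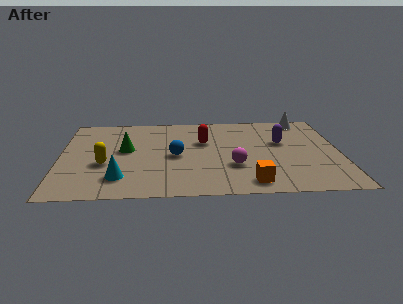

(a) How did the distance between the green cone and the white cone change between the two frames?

+1.4

Before: roughly 5.9 units apart; after: 7.3. That's 1.4 units further apart.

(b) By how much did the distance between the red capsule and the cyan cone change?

-0.9

The distance was about 5.3 in the first image and 4.4 in the second, so they moved 0.9 units closer together.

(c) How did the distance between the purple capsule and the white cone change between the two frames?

+0.8

Before: roughly 1.4 units apart; after: 2.2. That's 0.8 units further apart.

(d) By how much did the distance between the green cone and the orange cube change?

-0.5

Before: roughly 6.1 units apart; after: 5.6. That's 0.5 units closer together.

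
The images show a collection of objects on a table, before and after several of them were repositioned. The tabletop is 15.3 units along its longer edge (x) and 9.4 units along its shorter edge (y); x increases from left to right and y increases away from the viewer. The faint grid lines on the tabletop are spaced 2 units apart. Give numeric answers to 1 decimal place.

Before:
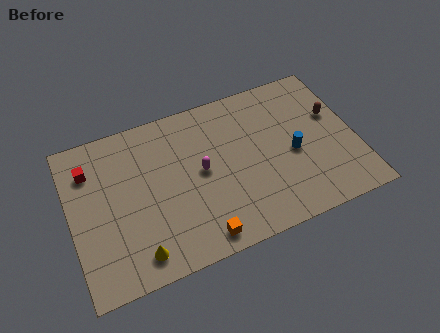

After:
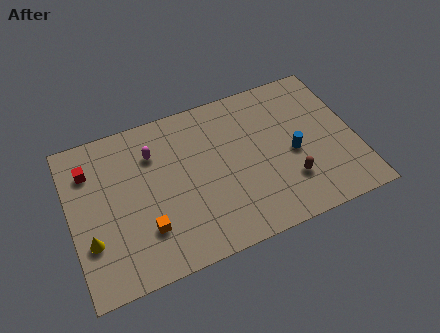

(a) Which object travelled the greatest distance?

the brown capsule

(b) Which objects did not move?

the blue cylinder and the red cube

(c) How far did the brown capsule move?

4.3

The brown capsule was near (14.3, 5.8) before and (11.5, 2.6) after, so it travelled √(2.8² + 3.2²) ≈ 4.3 units.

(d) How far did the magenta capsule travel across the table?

3.1

From (7.0, 4.9) to (4.6, 6.9), the magenta capsule covered √(2.4² + 2.0²) ≈ 3.1 units.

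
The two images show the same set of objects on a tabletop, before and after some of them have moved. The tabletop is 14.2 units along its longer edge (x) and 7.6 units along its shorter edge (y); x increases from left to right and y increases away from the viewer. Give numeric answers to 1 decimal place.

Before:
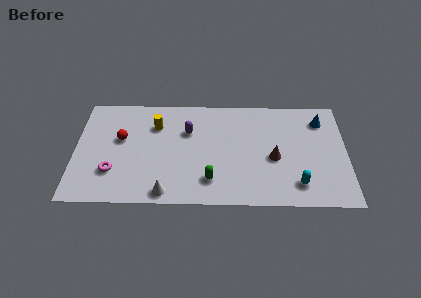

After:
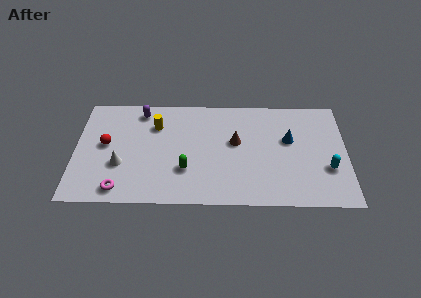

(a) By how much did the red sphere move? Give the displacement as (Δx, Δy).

(-0.8, -0.4)

The red sphere was at about (2.4, 4.5) and moved to about (1.6, 4.1).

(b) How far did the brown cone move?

2.3

The brown cone moved from about (10.4, 3.3) to (8.4, 4.4), a distance of √(2.0² + 1.1²) ≈ 2.3.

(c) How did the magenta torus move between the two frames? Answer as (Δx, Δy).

(0.4, -1.2)

The magenta torus was at about (2.0, 2.2) and moved to about (2.4, 1.0).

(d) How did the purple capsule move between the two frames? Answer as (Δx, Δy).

(-2.5, 1.4)

From the two frames, the purple capsule sits at roughly (5.9, 5.1) before and (3.4, 6.5) after.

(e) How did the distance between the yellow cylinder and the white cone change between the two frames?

-1.4

They were about 4.7 units apart before and 3.3 after — 1.4 units closer together.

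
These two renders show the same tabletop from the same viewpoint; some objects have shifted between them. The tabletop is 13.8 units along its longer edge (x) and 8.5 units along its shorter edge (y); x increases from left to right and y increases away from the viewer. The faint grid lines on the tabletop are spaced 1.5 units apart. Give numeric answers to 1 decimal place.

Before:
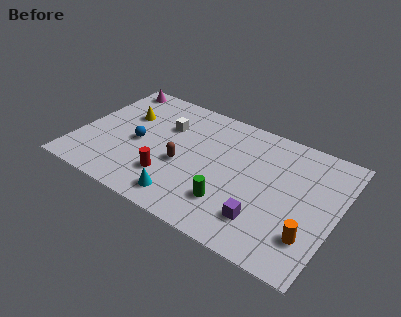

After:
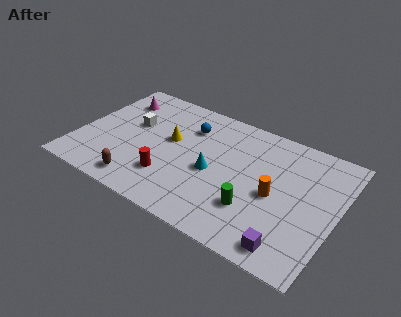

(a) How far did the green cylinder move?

1.2

The green cylinder was near (8.5, 2.2) before and (9.7, 2.5) after, so it travelled √(1.2² + 0.3²) ≈ 1.2 units.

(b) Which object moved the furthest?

the blue sphere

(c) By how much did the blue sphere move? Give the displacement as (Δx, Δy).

(2.4, 2.4)

The blue sphere started near (3.2, 3.9) and ended near (5.6, 6.3).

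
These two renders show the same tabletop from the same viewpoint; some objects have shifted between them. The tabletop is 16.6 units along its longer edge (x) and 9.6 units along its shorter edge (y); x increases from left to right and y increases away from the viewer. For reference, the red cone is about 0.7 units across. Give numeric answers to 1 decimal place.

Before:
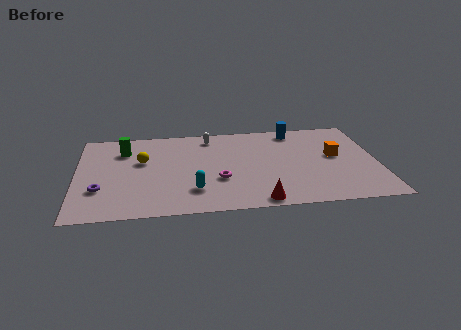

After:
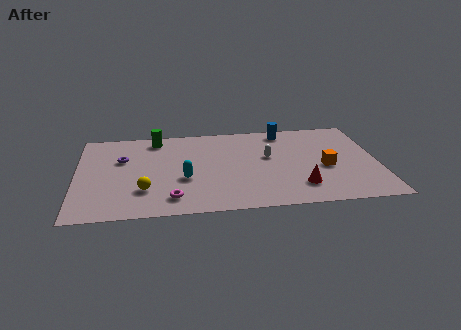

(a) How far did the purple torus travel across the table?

3.4

The purple torus moved from about (1.3, 3.0) to (2.5, 6.2), a distance of √(1.2² + 3.2²) ≈ 3.4.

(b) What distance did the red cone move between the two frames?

2.6

The red cone moved from about (9.9, 0.9) to (12.2, 2.2), a distance of √(2.3² + 1.3²) ≈ 2.6.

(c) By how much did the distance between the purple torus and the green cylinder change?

-1.6

The distance was about 4.4 in the first image and 2.8 in the second, so they moved 1.6 units closer together.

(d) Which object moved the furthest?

the white capsule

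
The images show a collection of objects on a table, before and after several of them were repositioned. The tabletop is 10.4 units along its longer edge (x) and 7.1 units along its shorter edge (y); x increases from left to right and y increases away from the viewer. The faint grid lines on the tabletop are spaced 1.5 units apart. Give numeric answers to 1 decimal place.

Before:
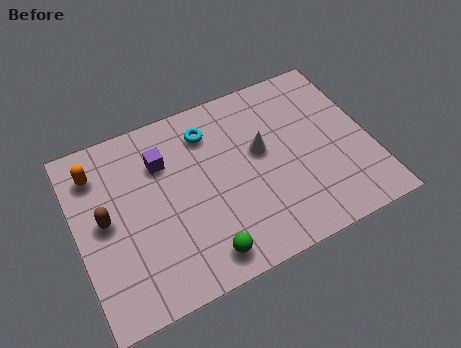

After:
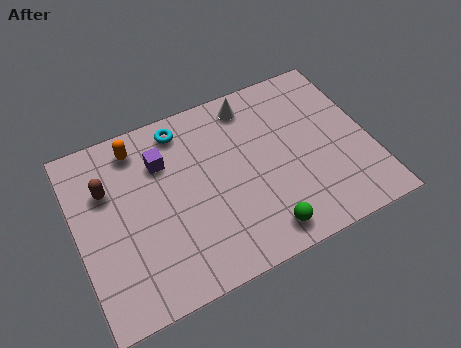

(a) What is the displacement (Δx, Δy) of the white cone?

(-0.1, 2.0)

From the two frames, the white cone sits at roughly (6.6, 4.1) before and (6.5, 6.1) after.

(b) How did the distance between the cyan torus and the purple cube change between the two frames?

-0.5

They were about 1.8 units apart before and 1.3 after — 0.5 units closer together.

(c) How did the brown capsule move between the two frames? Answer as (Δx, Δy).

(0.2, 1.1)

From the two frames, the brown capsule sits at roughly (1.0, 3.7) before and (1.2, 4.8) after.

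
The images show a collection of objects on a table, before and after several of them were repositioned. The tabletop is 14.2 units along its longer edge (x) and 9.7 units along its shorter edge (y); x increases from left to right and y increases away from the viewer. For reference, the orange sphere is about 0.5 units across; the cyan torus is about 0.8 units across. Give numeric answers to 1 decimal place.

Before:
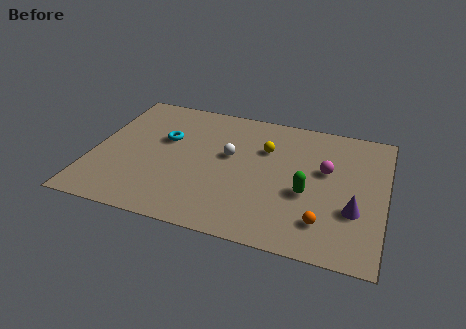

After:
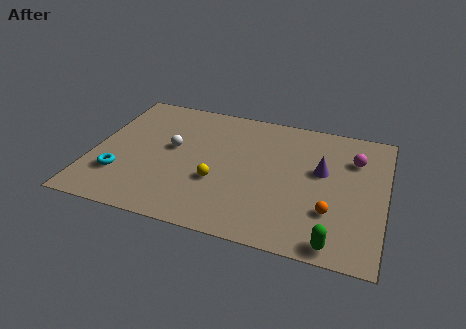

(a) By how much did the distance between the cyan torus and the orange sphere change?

+1.3

The distance was about 8.9 in the first image and 10.2 in the second, so they moved 1.3 units further apart.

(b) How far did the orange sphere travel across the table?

0.9

The orange sphere moved from about (11.4, 2.1) to (11.7, 2.9), a distance of √(0.3² + 0.8²) ≈ 0.9.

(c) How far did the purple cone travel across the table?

2.9

From (12.8, 3.3) to (11.1, 5.7), the purple cone covered √(1.7² + 2.4²) ≈ 2.9 units.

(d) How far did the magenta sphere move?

1.8

The magenta sphere was near (11.3, 5.8) before and (12.6, 7.0) after, so it travelled √(1.3² + 1.2²) ≈ 1.8 units.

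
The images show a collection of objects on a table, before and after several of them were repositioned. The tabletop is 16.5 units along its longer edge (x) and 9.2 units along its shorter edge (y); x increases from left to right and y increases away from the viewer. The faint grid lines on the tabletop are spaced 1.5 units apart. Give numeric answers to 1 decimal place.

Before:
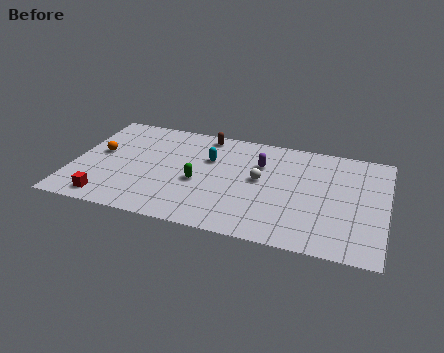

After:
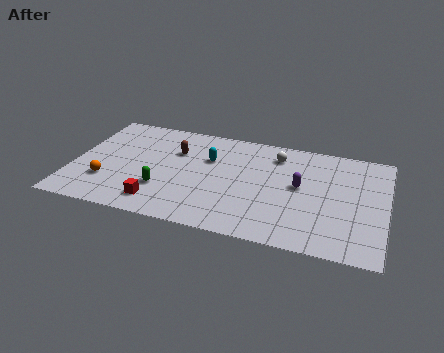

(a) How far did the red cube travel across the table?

2.7

The red cube was near (2.1, 1.2) before and (4.8, 1.6) after, so it travelled √(2.7² + 0.4²) ≈ 2.7 units.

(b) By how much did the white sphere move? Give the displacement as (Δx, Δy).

(0.7, 2.4)

From the two frames, the white sphere sits at roughly (9.9, 5.0) before and (10.6, 7.4) after.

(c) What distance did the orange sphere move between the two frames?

2.5

The orange sphere was near (1.3, 5.1) before and (1.9, 2.7) after, so it travelled √(0.6² + 2.4²) ≈ 2.5 units.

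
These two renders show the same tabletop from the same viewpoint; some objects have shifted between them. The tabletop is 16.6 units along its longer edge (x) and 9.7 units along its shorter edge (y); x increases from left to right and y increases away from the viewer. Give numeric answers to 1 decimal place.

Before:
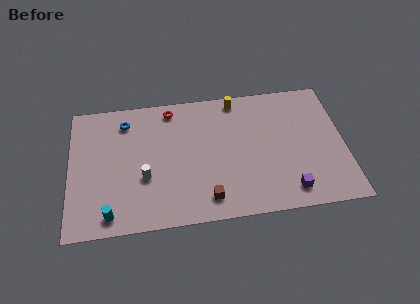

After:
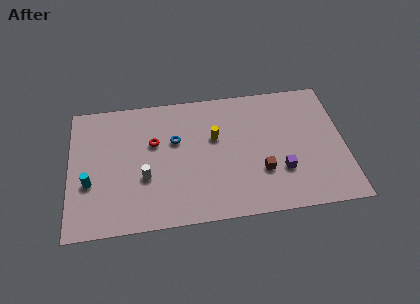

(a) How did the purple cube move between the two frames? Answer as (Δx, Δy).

(-0.4, 1.5)

The purple cube started near (13.1, 1.5) and ended near (12.7, 3.0).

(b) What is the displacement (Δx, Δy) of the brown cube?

(3.3, 1.5)

The brown cube was at about (8.2, 1.6) and moved to about (11.5, 3.1).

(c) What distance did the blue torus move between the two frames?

3.5

The blue torus was near (3.4, 7.9) before and (6.4, 6.1) after, so it travelled √(3.0² + 1.8²) ≈ 3.5 units.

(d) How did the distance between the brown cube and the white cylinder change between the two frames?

+2.8

The distance was about 4.2 in the first image and 7.0 in the second, so they moved 2.8 units further apart.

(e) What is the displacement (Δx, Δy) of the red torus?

(-1.1, -2.4)

From the two frames, the red torus sits at roughly (6.2, 8.5) before and (5.1, 6.1) after.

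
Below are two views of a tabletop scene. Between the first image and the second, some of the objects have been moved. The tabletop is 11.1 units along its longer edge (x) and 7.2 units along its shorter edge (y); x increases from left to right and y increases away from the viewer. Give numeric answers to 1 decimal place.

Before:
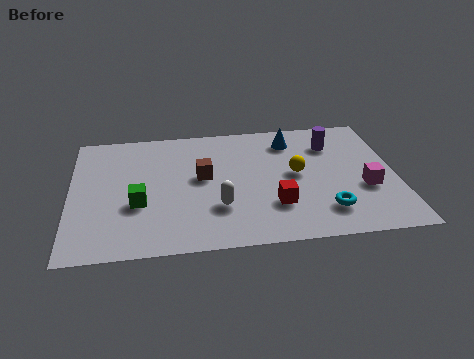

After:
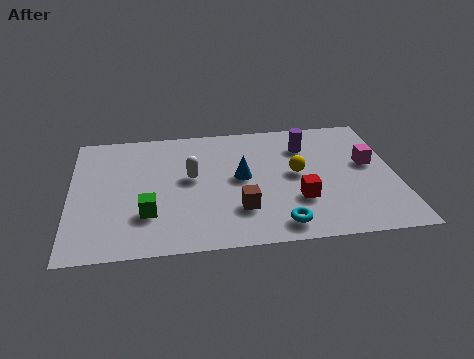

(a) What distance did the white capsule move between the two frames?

2.0

The white capsule was near (5.0, 2.2) before and (4.1, 4.0) after, so it travelled √(0.9² + 1.8²) ≈ 2.0 units.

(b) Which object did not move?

the yellow sphere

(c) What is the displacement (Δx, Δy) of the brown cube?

(1.2, -2.0)

The brown cube started near (4.5, 4.0) and ended near (5.7, 2.0).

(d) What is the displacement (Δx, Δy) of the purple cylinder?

(-0.9, 0.0)

From the two frames, the purple cylinder sits at roughly (9.0, 5.4) before and (8.1, 5.4) after.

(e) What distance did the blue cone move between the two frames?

2.7

The blue cone moved from about (7.6, 5.8) to (5.8, 3.8), a distance of √(1.8² + 2.0²) ≈ 2.7.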